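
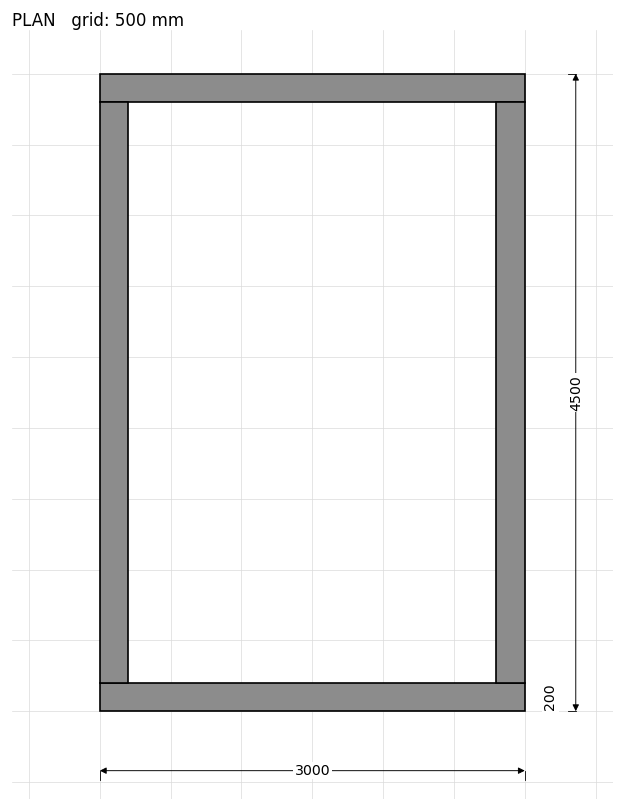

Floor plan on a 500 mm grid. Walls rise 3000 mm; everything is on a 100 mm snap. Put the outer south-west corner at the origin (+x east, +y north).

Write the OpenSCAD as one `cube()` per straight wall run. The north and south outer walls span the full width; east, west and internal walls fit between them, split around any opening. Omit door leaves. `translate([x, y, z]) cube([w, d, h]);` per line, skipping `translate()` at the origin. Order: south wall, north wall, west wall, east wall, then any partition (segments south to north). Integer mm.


cube([3000, 200, 3000]);
translate([0, 4300, 0]) cube([3000, 200, 3000]);
translate([0, 200, 0]) cube([200, 4100, 3000]);
translate([2800, 200, 0]) cube([200, 4100, 3000]);


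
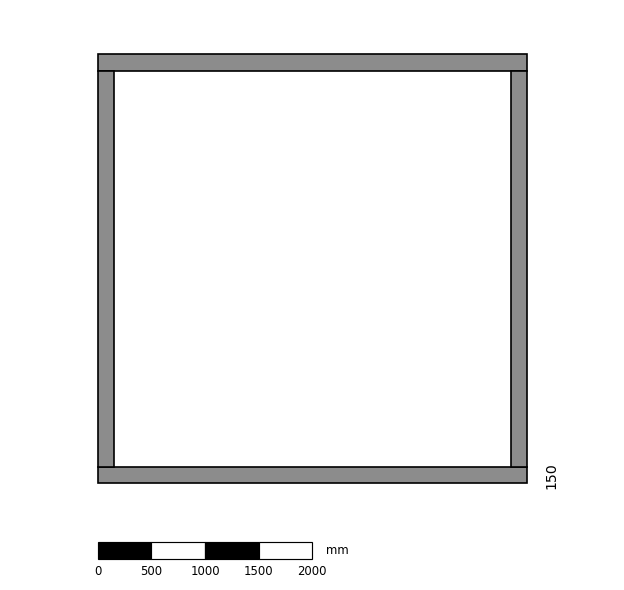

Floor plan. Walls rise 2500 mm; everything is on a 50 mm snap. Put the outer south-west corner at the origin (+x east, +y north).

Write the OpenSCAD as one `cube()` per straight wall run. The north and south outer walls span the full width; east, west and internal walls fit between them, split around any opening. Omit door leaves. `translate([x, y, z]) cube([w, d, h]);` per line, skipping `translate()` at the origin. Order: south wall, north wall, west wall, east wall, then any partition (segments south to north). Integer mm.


cube([4000, 150, 2500]);
translate([0, 3850, 0]) cube([4000, 150, 2500]);
translate([0, 150, 0]) cube([150, 3700, 2500]);
translate([3850, 150, 0]) cube([150, 3700, 2500]);


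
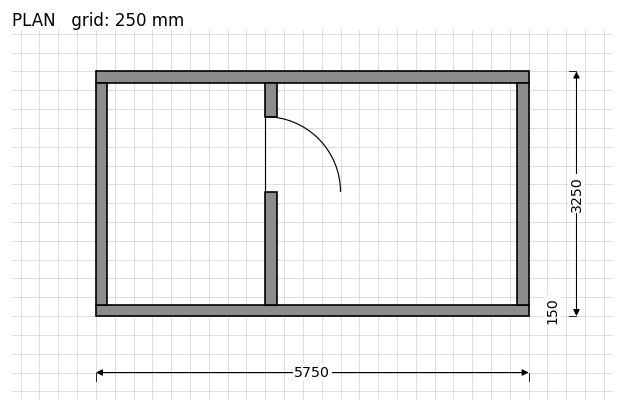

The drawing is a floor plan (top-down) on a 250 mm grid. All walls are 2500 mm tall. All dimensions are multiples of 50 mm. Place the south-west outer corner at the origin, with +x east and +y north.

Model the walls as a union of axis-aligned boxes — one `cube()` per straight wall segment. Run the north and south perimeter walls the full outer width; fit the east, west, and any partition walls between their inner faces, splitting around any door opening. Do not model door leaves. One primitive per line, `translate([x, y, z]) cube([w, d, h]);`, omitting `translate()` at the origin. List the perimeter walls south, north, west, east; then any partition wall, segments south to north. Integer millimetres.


cube([5750, 150, 2500]);
translate([0, 3100, 0]) cube([5750, 150, 2500]);
translate([0, 150, 0]) cube([150, 2950, 2500]);
translate([5600, 150, 0]) cube([150, 2950, 2500]);
translate([2250, 150, 0]) cube([150, 1500, 2500]);
translate([2250, 2650, 0]) cube([150, 450, 2500]);


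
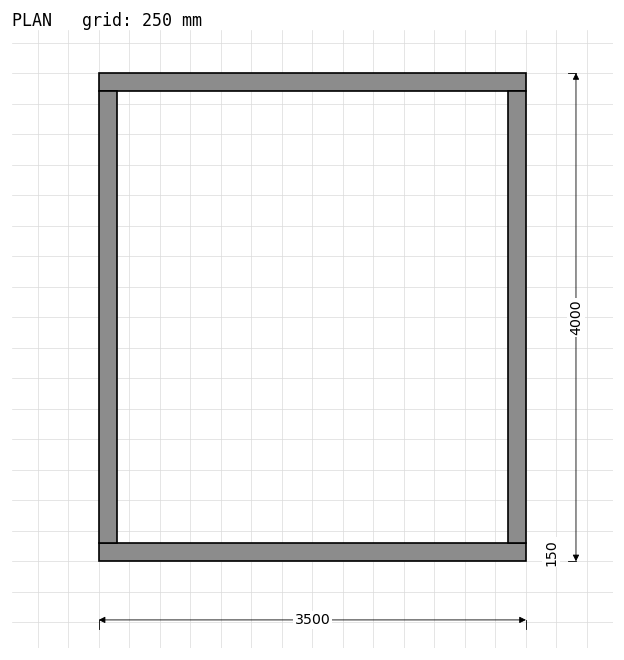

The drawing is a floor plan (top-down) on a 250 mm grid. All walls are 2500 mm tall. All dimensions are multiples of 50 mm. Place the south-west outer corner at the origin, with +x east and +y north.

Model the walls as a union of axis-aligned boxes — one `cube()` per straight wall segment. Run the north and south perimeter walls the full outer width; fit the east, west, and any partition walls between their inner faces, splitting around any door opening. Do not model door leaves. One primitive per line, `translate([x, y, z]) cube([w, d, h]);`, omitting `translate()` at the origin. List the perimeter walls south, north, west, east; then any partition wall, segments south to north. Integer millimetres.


cube([3500, 150, 2500]);
translate([0, 3850, 0]) cube([3500, 150, 2500]);
translate([0, 150, 0]) cube([150, 3700, 2500]);
translate([3350, 150, 0]) cube([150, 3700, 2500]);


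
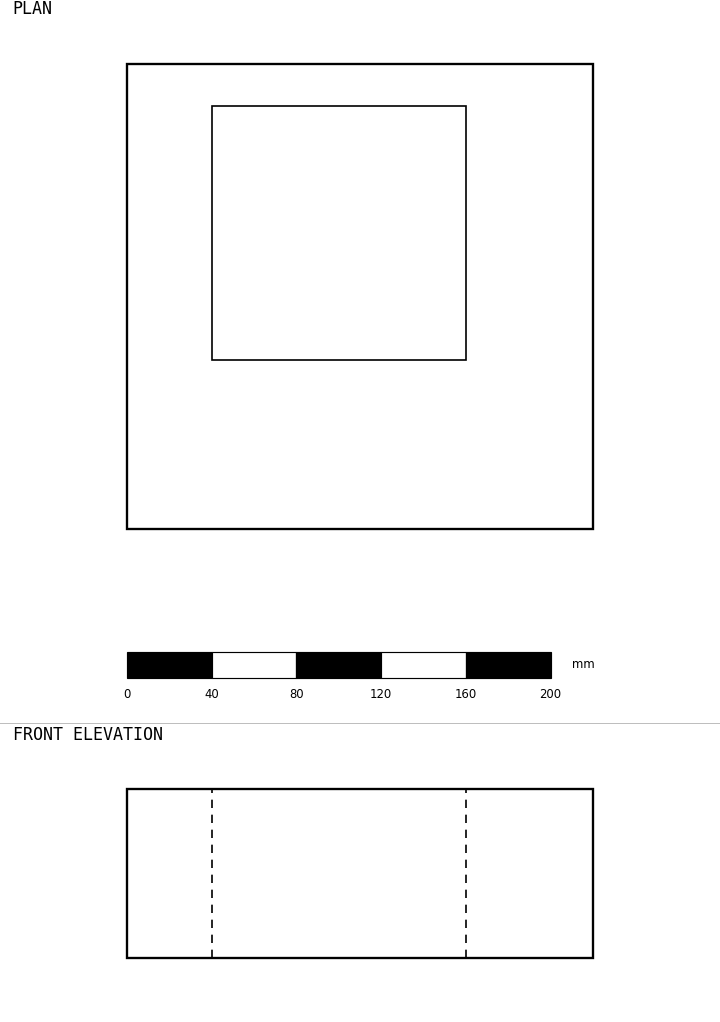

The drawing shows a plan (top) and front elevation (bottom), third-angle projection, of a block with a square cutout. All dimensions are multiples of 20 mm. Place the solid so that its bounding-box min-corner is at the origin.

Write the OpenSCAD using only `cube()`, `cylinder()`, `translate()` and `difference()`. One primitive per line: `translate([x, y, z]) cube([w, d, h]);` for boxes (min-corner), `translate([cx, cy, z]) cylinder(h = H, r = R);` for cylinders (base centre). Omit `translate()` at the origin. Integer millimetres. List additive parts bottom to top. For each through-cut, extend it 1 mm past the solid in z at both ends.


difference() {
  cube([220, 220, 80]);
  translate([40, 80, -1]) cube([120, 120, 82]);
}


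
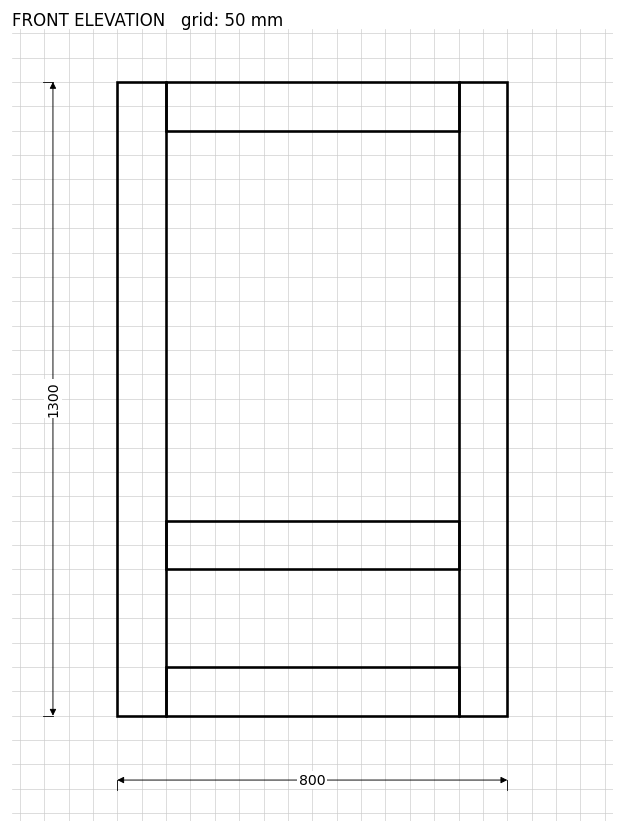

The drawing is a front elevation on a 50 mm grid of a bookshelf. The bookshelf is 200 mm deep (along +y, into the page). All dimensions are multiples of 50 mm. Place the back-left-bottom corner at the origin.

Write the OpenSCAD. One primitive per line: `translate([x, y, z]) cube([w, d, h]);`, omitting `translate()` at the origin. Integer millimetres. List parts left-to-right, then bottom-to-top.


cube([100, 200, 1300]);
translate([100, 0, 0]) cube([600, 200, 100]);
translate([100, 0, 300]) cube([600, 200, 100]);
translate([100, 0, 1200]) cube([600, 200, 100]);
translate([700, 0, 0]) cube([100, 200, 1300]);


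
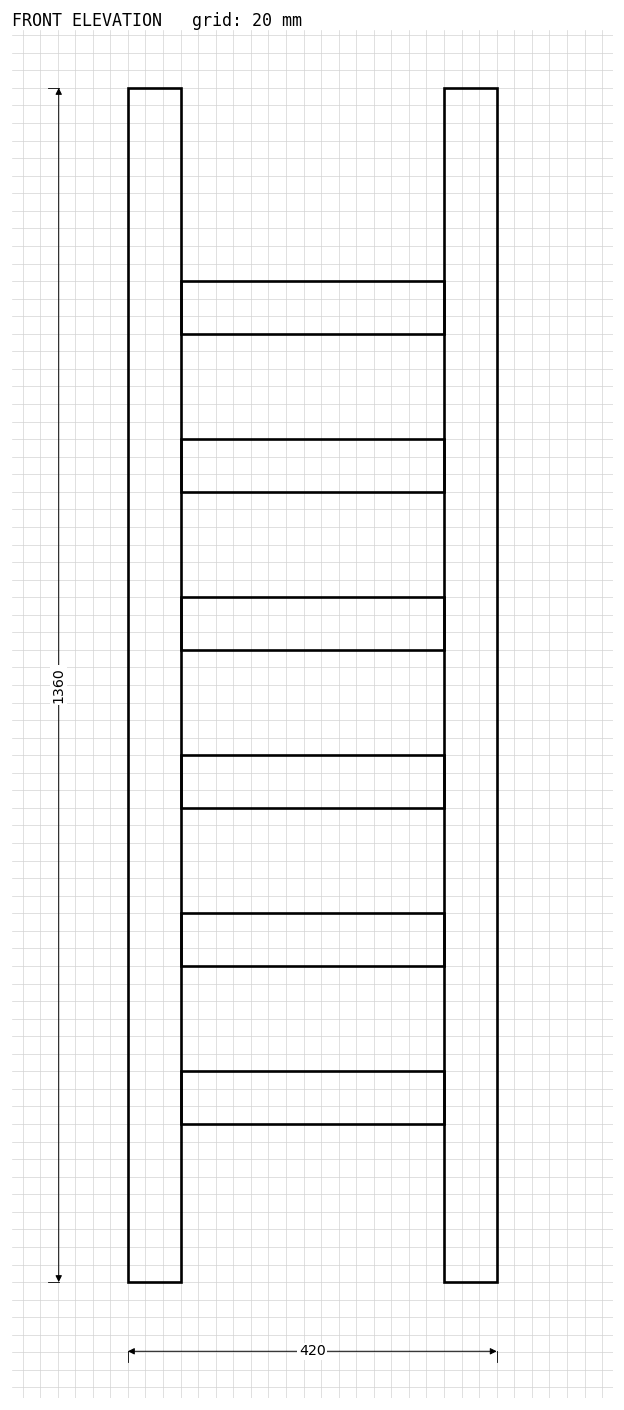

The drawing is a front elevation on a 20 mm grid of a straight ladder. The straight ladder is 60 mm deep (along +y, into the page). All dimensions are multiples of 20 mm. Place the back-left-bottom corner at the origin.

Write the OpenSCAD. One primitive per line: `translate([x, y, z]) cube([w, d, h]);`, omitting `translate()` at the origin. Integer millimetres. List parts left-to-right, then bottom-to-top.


cube([60, 60, 1360]);
translate([60, 0, 180]) cube([300, 60, 60]);
translate([60, 0, 360]) cube([300, 60, 60]);
translate([60, 0, 540]) cube([300, 60, 60]);
translate([60, 0, 720]) cube([300, 60, 60]);
translate([60, 0, 900]) cube([300, 60, 60]);
translate([60, 0, 1080]) cube([300, 60, 60]);
translate([360, 0, 0]) cube([60, 60, 1360]);


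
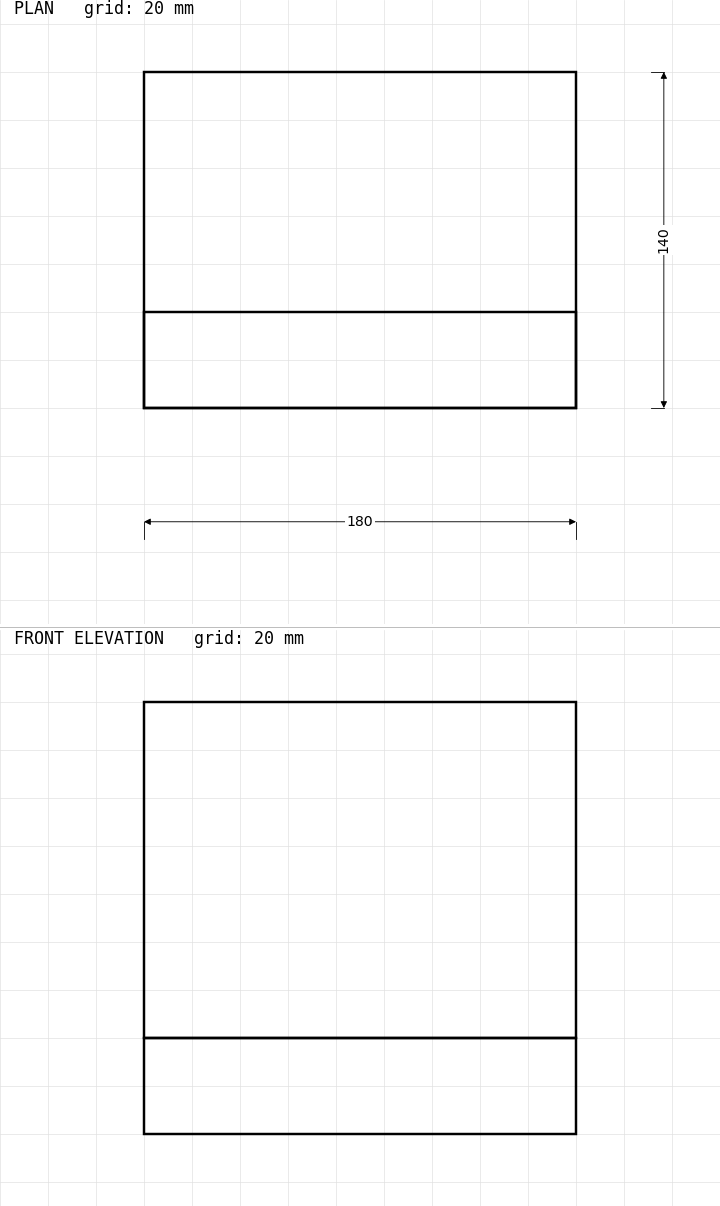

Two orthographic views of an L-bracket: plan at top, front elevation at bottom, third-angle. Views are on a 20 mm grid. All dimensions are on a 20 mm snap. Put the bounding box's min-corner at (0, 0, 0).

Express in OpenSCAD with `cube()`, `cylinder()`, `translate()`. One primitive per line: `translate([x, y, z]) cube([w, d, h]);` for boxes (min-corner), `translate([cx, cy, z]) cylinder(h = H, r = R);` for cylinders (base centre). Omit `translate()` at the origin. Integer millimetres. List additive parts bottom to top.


cube([180, 140, 40]);
translate([0, 0, 40]) cube([180, 40, 140]);


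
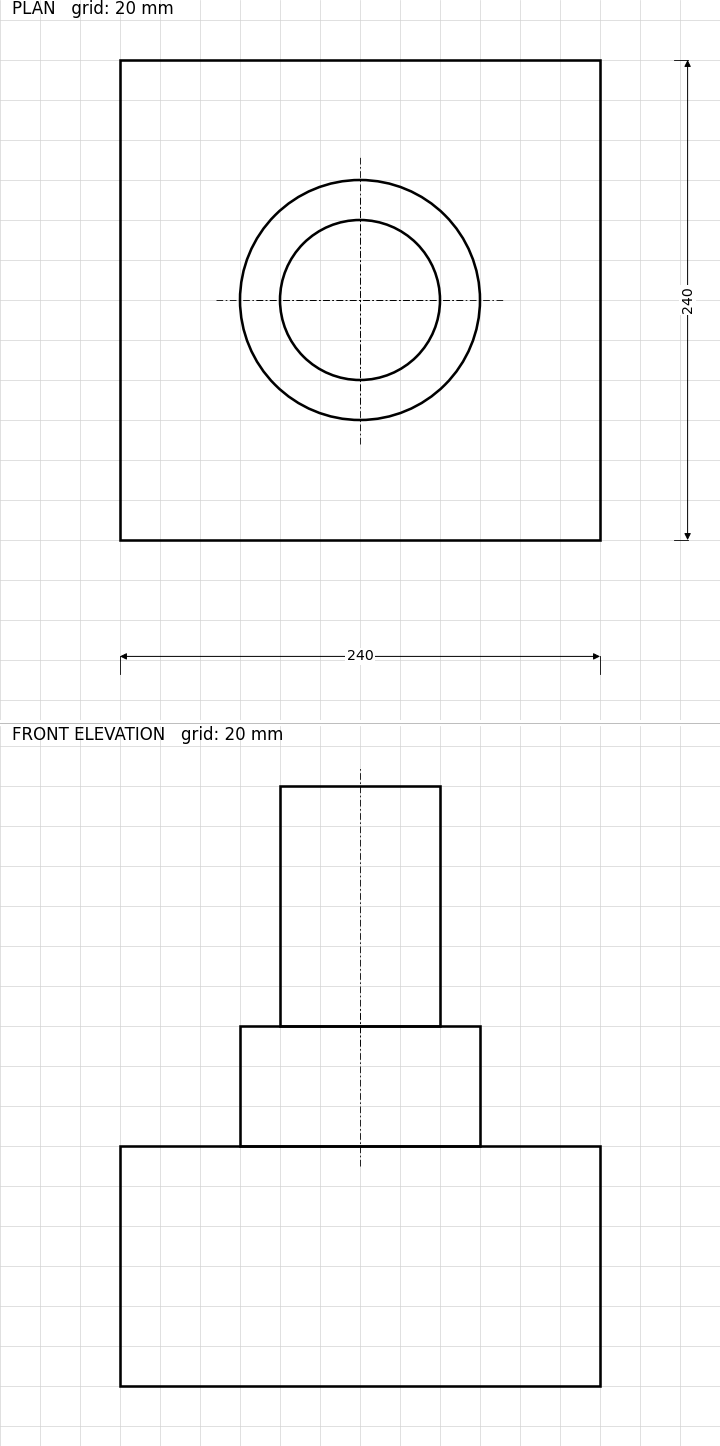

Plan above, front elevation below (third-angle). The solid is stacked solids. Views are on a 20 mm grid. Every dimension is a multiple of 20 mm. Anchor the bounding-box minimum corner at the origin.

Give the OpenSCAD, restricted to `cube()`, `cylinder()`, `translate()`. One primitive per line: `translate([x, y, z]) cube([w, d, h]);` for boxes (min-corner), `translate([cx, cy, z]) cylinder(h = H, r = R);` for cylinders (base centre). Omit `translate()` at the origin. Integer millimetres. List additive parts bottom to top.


cube([240, 240, 120]);
translate([120, 120, 120]) cylinder(h = 60, r = 60);
translate([120, 120, 180]) cylinder(h = 120, r = 40);


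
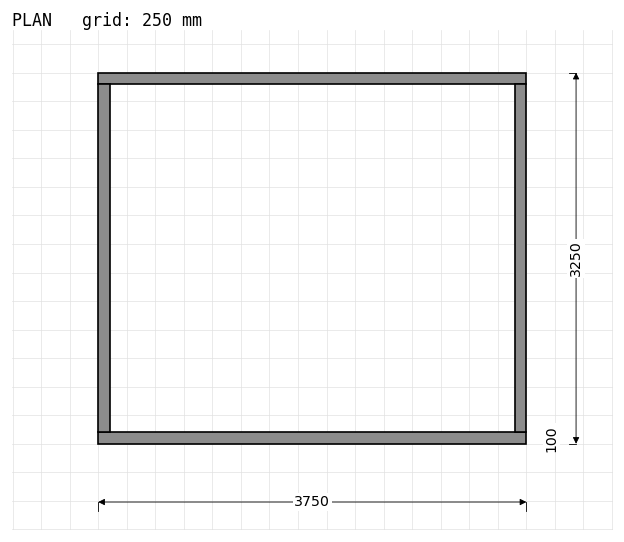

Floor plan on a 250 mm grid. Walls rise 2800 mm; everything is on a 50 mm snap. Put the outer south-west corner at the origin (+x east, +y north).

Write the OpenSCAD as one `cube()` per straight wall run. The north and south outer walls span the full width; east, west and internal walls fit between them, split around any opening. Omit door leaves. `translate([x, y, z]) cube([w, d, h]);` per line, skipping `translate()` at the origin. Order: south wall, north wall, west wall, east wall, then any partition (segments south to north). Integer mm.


cube([3750, 100, 2800]);
translate([0, 3150, 0]) cube([3750, 100, 2800]);
translate([0, 100, 0]) cube([100, 3050, 2800]);
translate([3650, 100, 0]) cube([100, 3050, 2800]);


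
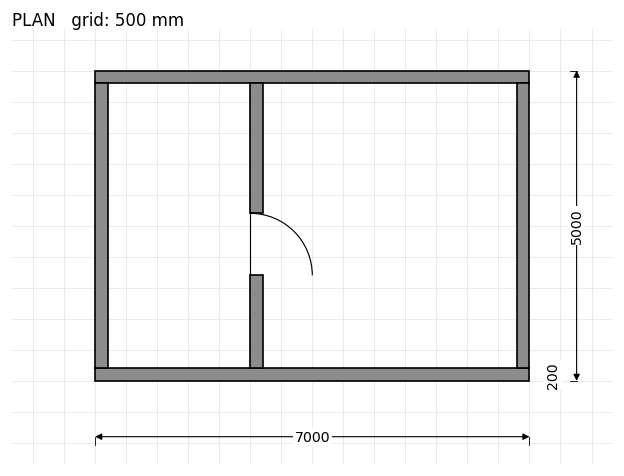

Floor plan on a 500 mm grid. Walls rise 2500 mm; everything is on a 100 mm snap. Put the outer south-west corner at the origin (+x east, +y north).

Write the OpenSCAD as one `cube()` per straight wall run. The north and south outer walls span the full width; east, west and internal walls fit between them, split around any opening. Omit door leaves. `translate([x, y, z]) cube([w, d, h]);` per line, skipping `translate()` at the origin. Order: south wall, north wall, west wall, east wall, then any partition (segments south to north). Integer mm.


cube([7000, 200, 2500]);
translate([0, 4800, 0]) cube([7000, 200, 2500]);
translate([0, 200, 0]) cube([200, 4600, 2500]);
translate([6800, 200, 0]) cube([200, 4600, 2500]);
translate([2500, 200, 0]) cube([200, 1500, 2500]);
translate([2500, 2700, 0]) cube([200, 2100, 2500]);


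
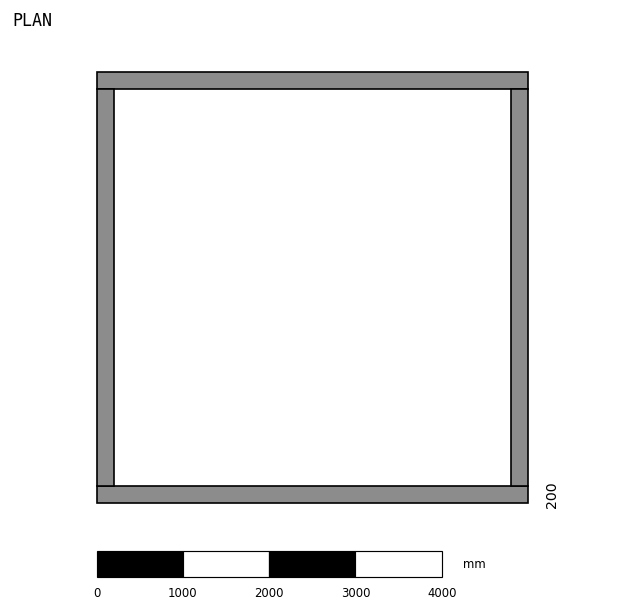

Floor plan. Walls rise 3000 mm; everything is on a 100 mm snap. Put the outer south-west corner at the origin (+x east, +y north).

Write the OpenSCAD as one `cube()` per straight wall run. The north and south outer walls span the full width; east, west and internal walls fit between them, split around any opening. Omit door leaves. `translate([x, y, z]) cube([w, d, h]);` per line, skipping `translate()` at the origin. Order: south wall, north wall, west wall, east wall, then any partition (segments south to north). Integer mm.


cube([5000, 200, 3000]);
translate([0, 4800, 0]) cube([5000, 200, 3000]);
translate([0, 200, 0]) cube([200, 4600, 3000]);
translate([4800, 200, 0]) cube([200, 4600, 3000]);


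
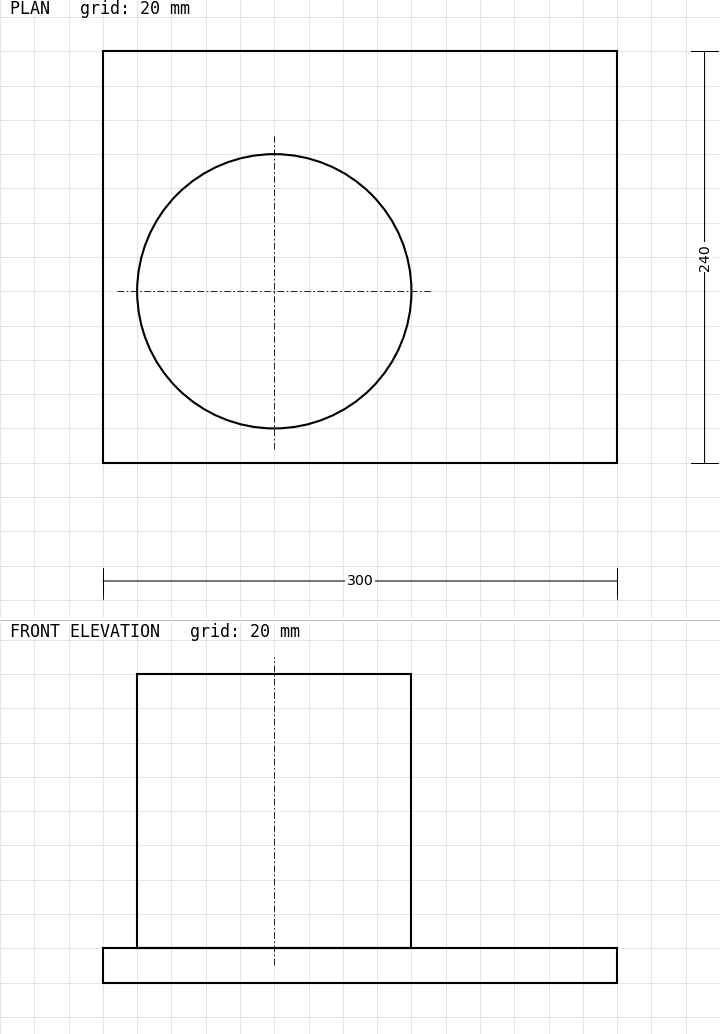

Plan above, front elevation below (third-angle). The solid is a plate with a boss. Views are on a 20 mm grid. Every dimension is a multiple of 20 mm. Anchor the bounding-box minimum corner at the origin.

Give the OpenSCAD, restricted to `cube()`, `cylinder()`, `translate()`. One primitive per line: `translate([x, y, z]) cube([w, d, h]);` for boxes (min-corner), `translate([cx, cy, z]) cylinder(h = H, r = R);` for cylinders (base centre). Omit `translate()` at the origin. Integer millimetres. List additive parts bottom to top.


cube([300, 240, 20]);
translate([100, 100, 20]) cylinder(h = 160, r = 80);


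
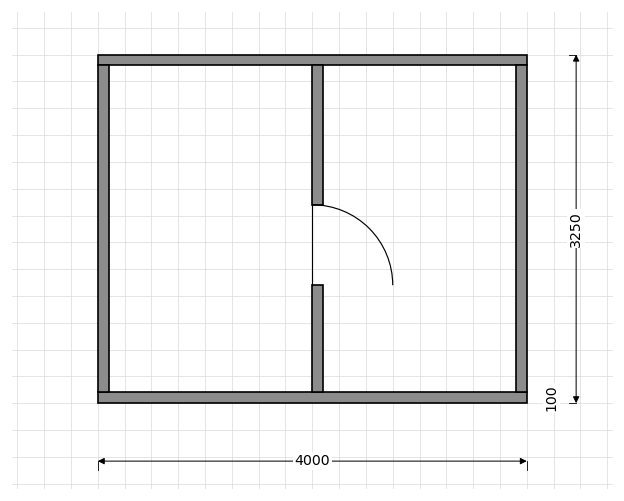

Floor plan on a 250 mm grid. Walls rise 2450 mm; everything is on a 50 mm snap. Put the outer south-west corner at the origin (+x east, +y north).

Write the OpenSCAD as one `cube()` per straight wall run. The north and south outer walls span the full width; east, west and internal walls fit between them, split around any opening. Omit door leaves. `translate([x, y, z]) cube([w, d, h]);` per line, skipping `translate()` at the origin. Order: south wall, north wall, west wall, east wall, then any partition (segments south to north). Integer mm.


cube([4000, 100, 2450]);
translate([0, 3150, 0]) cube([4000, 100, 2450]);
translate([0, 100, 0]) cube([100, 3050, 2450]);
translate([3900, 100, 0]) cube([100, 3050, 2450]);
translate([2000, 100, 0]) cube([100, 1000, 2450]);
translate([2000, 1850, 0]) cube([100, 1300, 2450]);


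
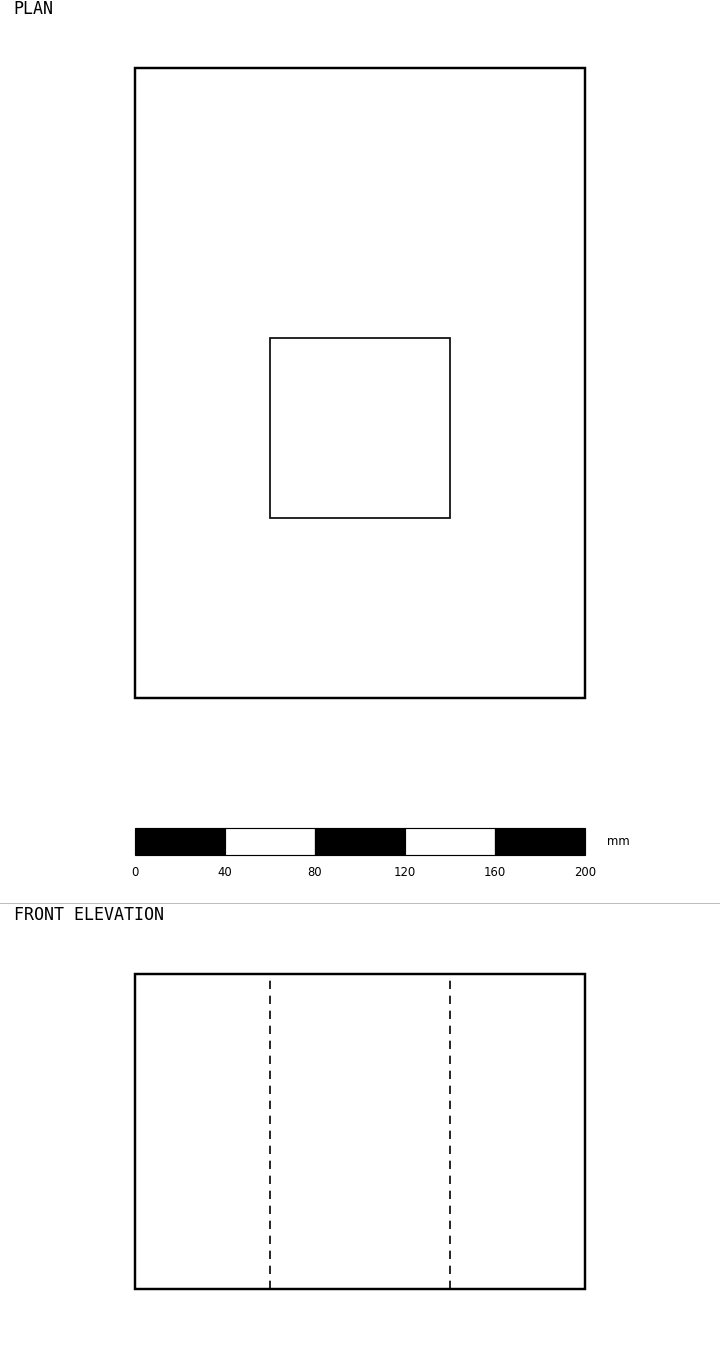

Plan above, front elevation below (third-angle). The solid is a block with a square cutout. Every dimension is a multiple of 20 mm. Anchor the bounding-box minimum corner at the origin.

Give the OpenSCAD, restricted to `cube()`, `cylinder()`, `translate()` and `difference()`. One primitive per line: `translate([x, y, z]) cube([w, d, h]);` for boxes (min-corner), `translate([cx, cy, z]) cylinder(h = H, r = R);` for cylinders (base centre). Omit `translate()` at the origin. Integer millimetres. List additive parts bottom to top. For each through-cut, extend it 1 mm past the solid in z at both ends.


difference() {
  cube([200, 280, 140]);
  translate([60, 80, -1]) cube([80, 80, 142]);
}


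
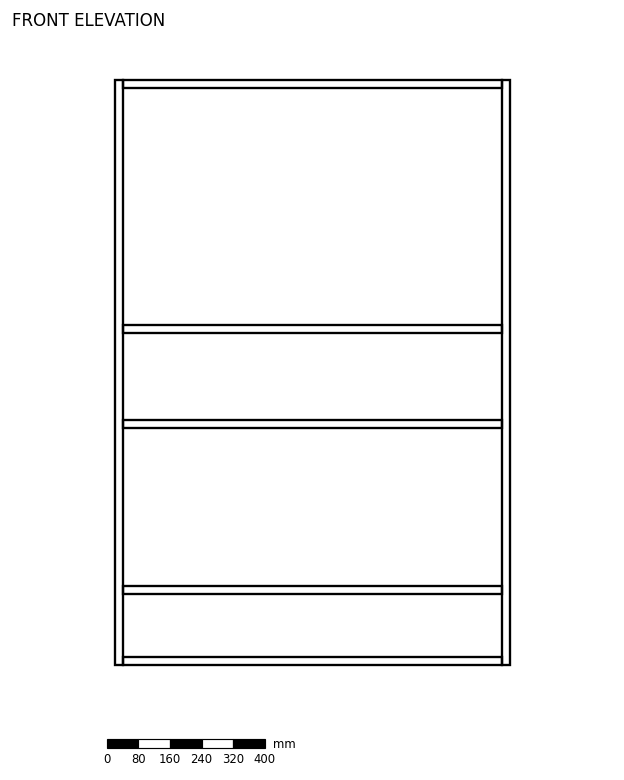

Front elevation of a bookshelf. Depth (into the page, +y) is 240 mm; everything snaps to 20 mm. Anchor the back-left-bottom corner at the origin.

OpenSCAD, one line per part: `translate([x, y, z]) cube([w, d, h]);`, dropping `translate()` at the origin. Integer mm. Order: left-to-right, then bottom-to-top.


cube([20, 240, 1480]);
translate([20, 0, 0]) cube([960, 240, 20]);
translate([20, 0, 180]) cube([960, 240, 20]);
translate([20, 0, 600]) cube([960, 240, 20]);
translate([20, 0, 840]) cube([960, 240, 20]);
translate([20, 0, 1460]) cube([960, 240, 20]);
translate([980, 0, 0]) cube([20, 240, 1480]);


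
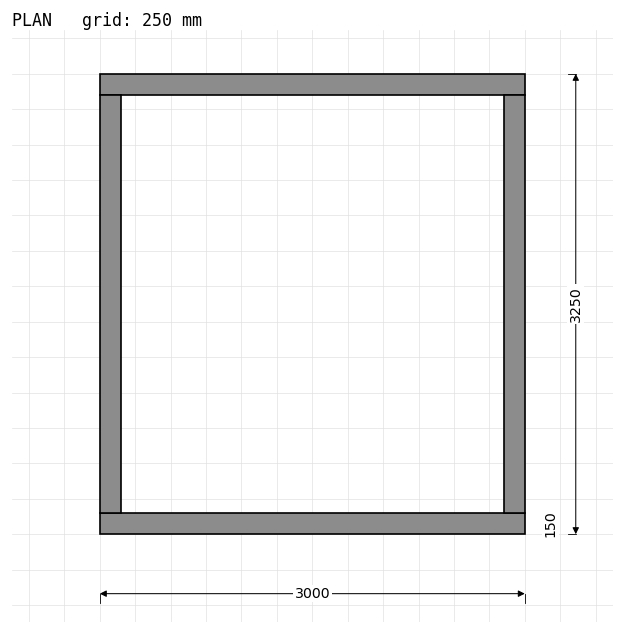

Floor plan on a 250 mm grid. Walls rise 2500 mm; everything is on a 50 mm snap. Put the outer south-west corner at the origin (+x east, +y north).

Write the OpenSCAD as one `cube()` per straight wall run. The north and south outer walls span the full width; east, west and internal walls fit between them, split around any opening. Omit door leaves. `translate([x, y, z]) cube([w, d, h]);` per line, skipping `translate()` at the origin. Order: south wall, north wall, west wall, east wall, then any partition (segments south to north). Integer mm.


cube([3000, 150, 2500]);
translate([0, 3100, 0]) cube([3000, 150, 2500]);
translate([0, 150, 0]) cube([150, 2950, 2500]);
translate([2850, 150, 0]) cube([150, 2950, 2500]);


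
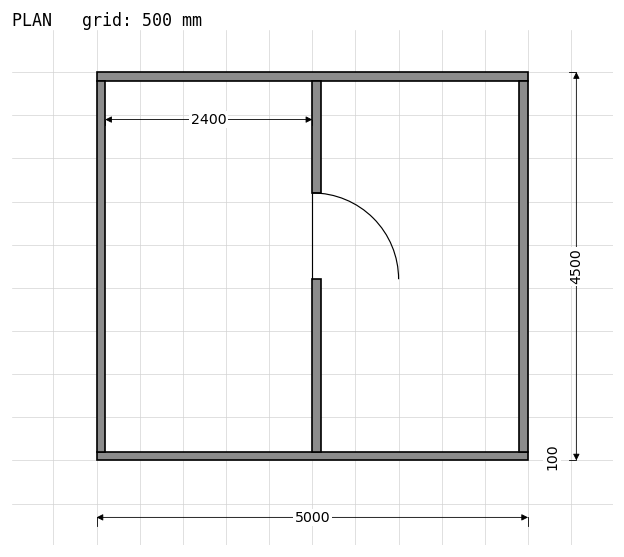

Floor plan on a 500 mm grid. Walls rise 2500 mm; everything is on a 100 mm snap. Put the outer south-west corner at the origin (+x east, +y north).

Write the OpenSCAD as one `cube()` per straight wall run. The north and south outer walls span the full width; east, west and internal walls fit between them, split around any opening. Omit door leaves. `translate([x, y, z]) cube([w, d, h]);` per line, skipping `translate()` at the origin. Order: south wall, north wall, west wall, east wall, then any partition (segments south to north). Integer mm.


cube([5000, 100, 2500]);
translate([0, 4400, 0]) cube([5000, 100, 2500]);
translate([0, 100, 0]) cube([100, 4300, 2500]);
translate([4900, 100, 0]) cube([100, 4300, 2500]);
translate([2500, 100, 0]) cube([100, 2000, 2500]);
translate([2500, 3100, 0]) cube([100, 1300, 2500]);


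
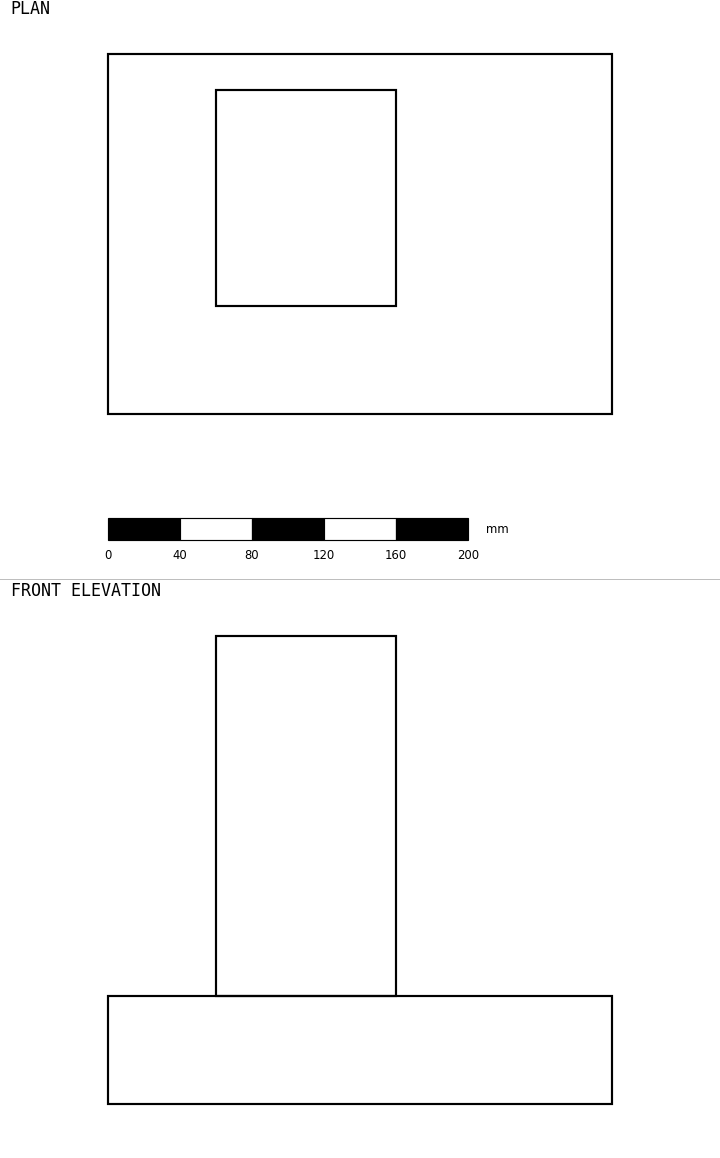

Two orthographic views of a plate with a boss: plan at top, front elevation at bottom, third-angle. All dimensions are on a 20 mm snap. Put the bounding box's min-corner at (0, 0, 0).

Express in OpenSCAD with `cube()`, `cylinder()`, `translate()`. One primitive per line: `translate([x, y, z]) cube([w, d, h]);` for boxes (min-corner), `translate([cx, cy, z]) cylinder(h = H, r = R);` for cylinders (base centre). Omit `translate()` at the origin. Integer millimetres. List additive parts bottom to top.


cube([280, 200, 60]);
translate([60, 60, 60]) cube([100, 120, 200]);


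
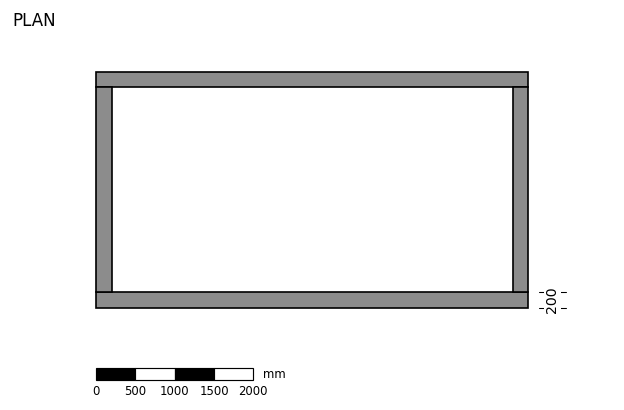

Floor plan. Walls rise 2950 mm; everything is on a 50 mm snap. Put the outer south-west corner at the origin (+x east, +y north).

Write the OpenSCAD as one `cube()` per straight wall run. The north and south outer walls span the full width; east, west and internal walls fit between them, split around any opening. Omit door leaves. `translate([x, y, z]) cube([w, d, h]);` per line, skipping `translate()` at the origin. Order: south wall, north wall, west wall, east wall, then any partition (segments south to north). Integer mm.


cube([5500, 200, 2950]);
translate([0, 2800, 0]) cube([5500, 200, 2950]);
translate([0, 200, 0]) cube([200, 2600, 2950]);
translate([5300, 200, 0]) cube([200, 2600, 2950]);


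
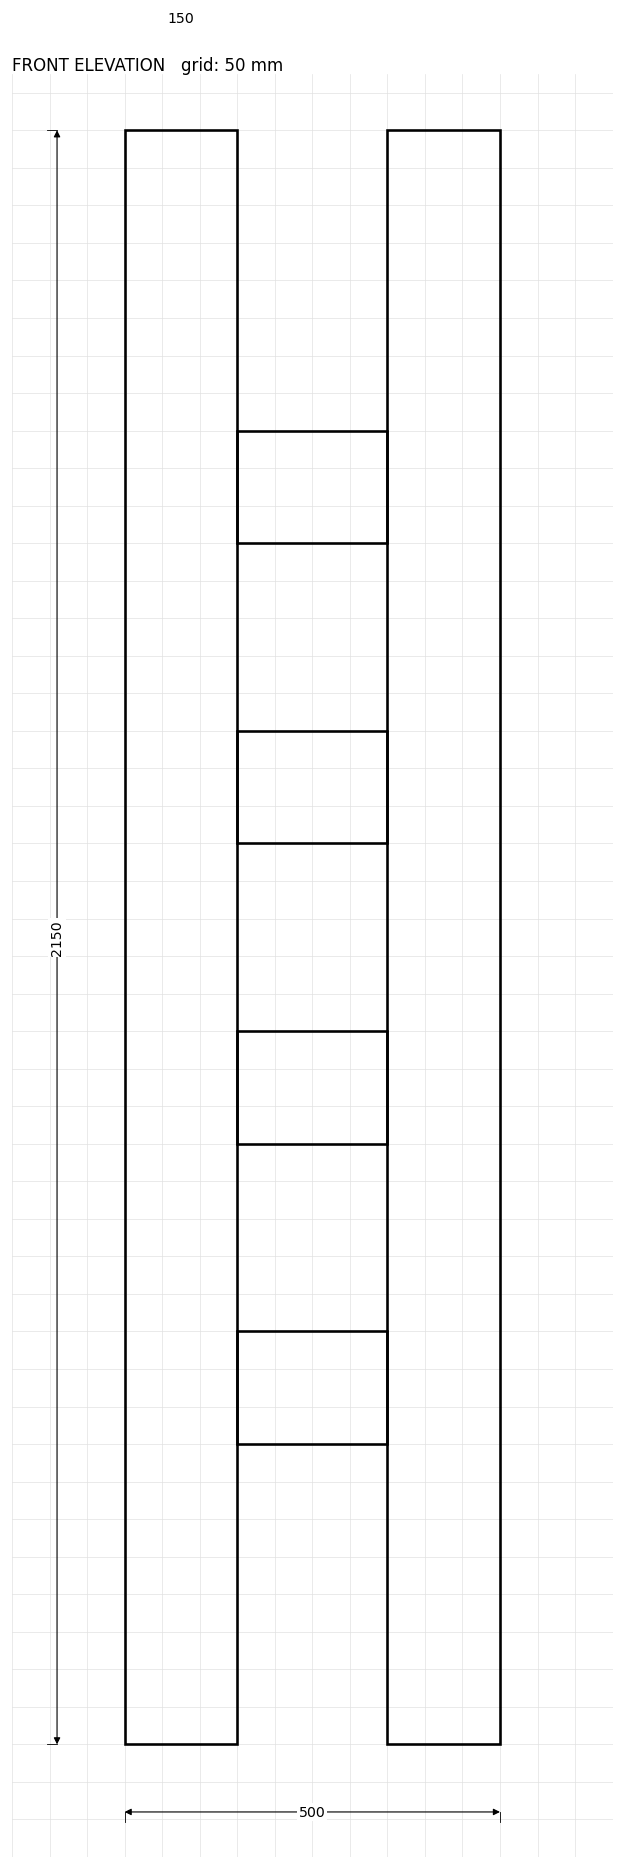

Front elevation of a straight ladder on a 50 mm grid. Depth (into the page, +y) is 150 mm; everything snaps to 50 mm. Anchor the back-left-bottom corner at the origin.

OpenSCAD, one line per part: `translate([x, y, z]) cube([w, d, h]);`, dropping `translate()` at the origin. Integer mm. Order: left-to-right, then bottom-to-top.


cube([150, 150, 2150]);
translate([150, 0, 400]) cube([200, 150, 150]);
translate([150, 0, 800]) cube([200, 150, 150]);
translate([150, 0, 1200]) cube([200, 150, 150]);
translate([150, 0, 1600]) cube([200, 150, 150]);
translate([350, 0, 0]) cube([150, 150, 2150]);


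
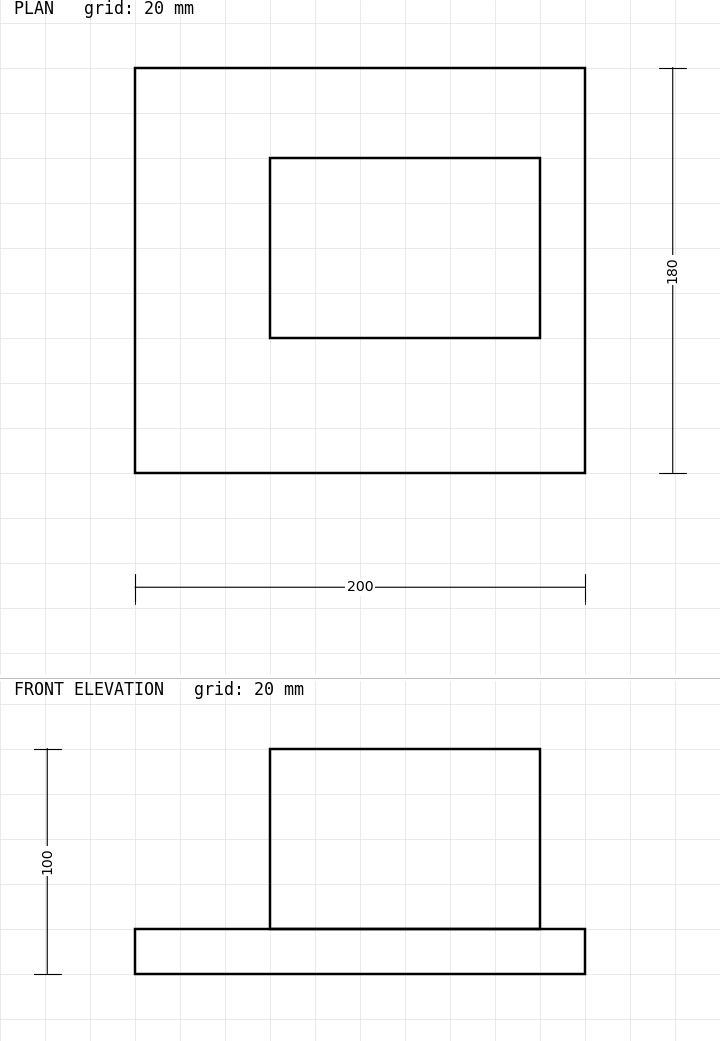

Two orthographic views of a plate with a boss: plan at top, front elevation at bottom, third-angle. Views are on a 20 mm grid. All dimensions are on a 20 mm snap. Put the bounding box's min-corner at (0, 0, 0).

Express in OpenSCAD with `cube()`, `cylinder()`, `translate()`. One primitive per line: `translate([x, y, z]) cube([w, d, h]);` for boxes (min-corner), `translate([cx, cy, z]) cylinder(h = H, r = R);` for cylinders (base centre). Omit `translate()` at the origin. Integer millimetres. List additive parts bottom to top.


cube([200, 180, 20]);
translate([60, 60, 20]) cube([120, 80, 80]);


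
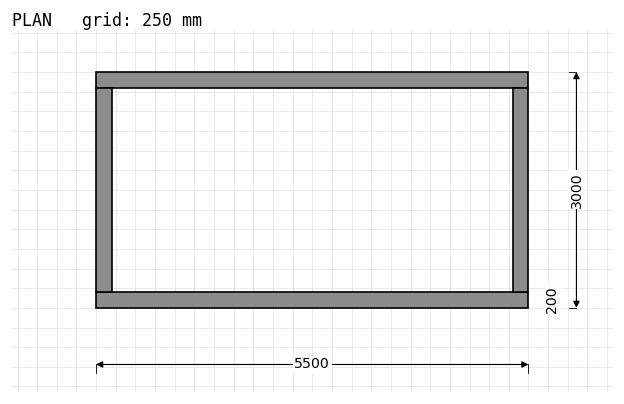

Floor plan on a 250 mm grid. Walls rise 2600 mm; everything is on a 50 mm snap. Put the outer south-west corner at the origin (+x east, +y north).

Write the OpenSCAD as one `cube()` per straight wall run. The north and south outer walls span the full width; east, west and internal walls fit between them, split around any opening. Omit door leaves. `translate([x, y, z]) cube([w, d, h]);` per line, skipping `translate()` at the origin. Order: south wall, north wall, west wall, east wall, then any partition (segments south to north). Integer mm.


cube([5500, 200, 2600]);
translate([0, 2800, 0]) cube([5500, 200, 2600]);
translate([0, 200, 0]) cube([200, 2600, 2600]);
translate([5300, 200, 0]) cube([200, 2600, 2600]);


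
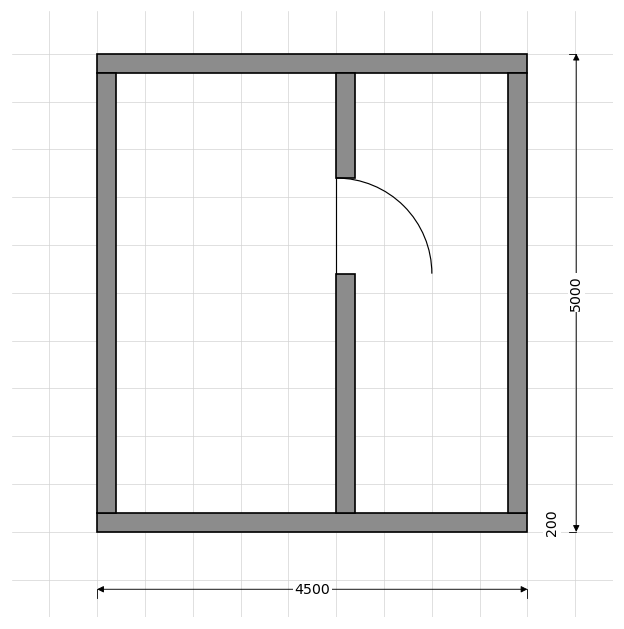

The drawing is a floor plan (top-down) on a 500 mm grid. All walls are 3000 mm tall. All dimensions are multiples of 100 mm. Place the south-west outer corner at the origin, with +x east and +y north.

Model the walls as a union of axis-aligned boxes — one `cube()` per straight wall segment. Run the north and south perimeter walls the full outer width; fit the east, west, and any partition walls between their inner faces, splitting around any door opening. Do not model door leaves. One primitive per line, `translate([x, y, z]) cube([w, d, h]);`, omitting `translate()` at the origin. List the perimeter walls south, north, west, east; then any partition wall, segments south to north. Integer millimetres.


cube([4500, 200, 3000]);
translate([0, 4800, 0]) cube([4500, 200, 3000]);
translate([0, 200, 0]) cube([200, 4600, 3000]);
translate([4300, 200, 0]) cube([200, 4600, 3000]);
translate([2500, 200, 0]) cube([200, 2500, 3000]);
translate([2500, 3700, 0]) cube([200, 1100, 3000]);


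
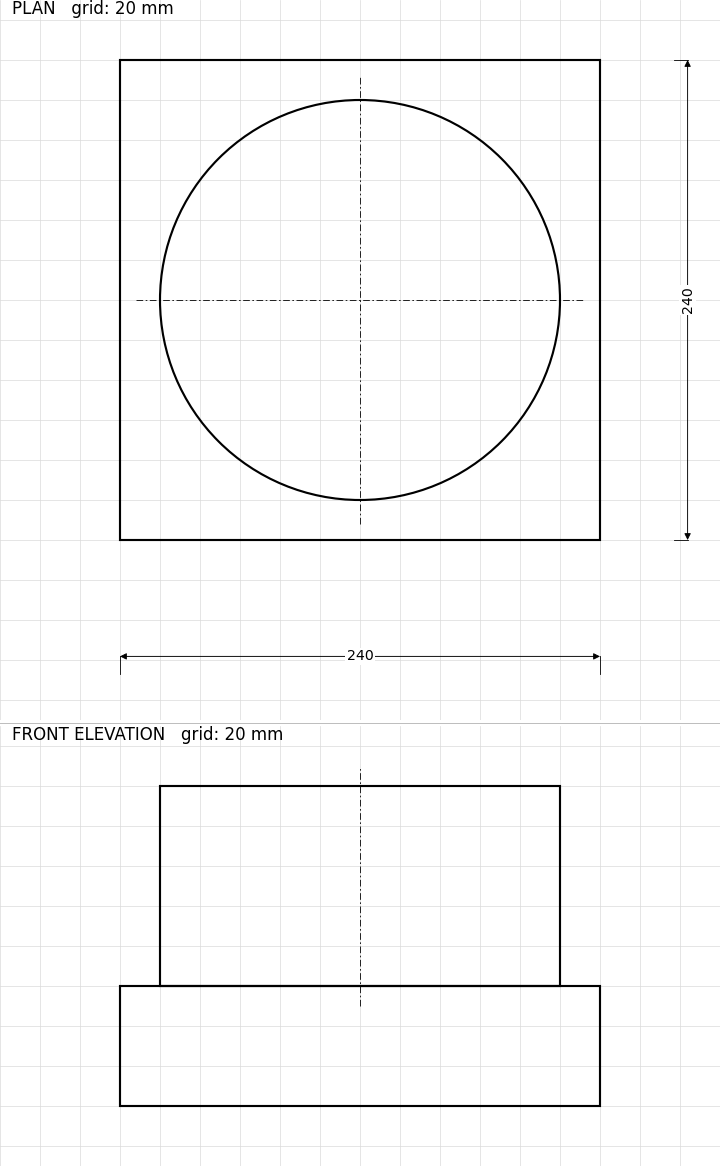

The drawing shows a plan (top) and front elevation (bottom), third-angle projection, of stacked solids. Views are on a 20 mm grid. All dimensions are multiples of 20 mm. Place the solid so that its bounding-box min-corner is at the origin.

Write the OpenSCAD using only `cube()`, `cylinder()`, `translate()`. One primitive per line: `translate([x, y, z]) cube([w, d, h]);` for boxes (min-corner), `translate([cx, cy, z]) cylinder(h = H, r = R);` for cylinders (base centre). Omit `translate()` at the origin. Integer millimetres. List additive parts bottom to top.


cube([240, 240, 60]);
translate([120, 120, 60]) cylinder(h = 100, r = 100);


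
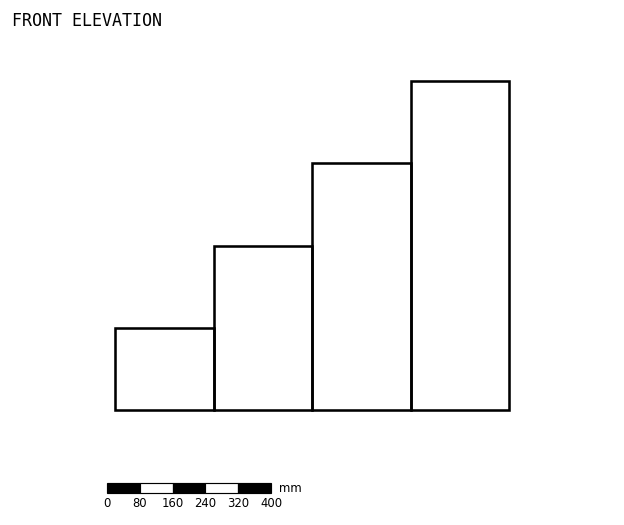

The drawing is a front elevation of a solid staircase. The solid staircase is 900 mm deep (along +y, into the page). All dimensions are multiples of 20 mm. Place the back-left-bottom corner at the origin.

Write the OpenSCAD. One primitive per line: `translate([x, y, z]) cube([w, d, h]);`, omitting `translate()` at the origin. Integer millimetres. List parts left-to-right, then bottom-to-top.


cube([240, 900, 200]);
translate([240, 0, 0]) cube([240, 900, 400]);
translate([480, 0, 0]) cube([240, 900, 600]);
translate([720, 0, 0]) cube([240, 900, 800]);


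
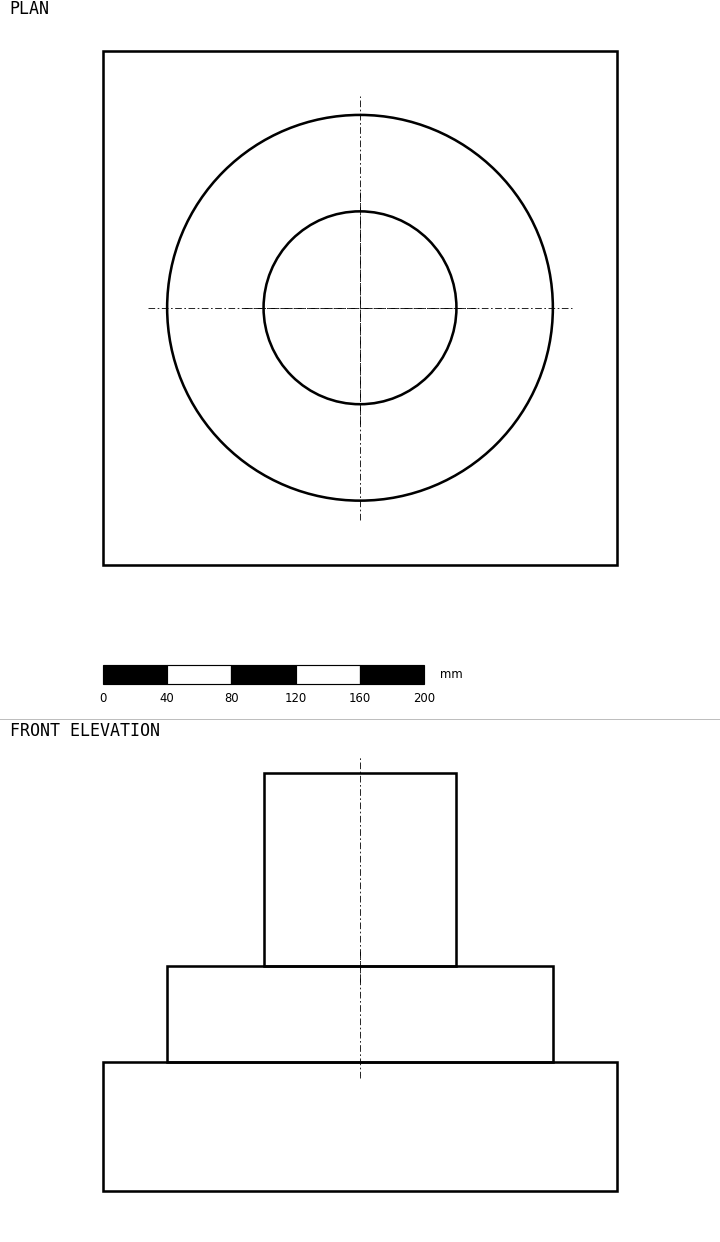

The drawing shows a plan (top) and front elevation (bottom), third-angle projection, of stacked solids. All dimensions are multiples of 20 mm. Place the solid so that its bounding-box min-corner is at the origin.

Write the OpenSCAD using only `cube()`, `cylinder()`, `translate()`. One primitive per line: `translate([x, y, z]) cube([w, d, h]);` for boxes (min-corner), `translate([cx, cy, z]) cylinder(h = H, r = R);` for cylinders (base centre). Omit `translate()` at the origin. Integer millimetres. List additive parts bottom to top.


cube([320, 320, 80]);
translate([160, 160, 80]) cylinder(h = 60, r = 120);
translate([160, 160, 140]) cylinder(h = 120, r = 60);


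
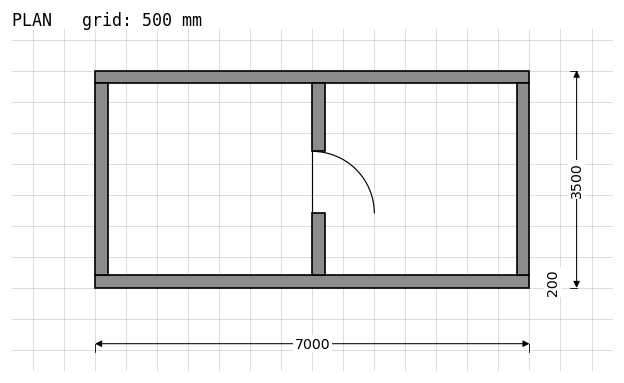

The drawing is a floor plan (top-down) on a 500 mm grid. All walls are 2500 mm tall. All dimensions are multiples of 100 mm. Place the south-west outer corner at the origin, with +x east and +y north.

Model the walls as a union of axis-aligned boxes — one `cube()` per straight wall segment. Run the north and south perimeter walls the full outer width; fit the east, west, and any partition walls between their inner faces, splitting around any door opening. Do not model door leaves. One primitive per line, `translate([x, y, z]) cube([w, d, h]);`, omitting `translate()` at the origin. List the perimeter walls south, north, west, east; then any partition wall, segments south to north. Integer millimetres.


cube([7000, 200, 2500]);
translate([0, 3300, 0]) cube([7000, 200, 2500]);
translate([0, 200, 0]) cube([200, 3100, 2500]);
translate([6800, 200, 0]) cube([200, 3100, 2500]);
translate([3500, 200, 0]) cube([200, 1000, 2500]);
translate([3500, 2200, 0]) cube([200, 1100, 2500]);


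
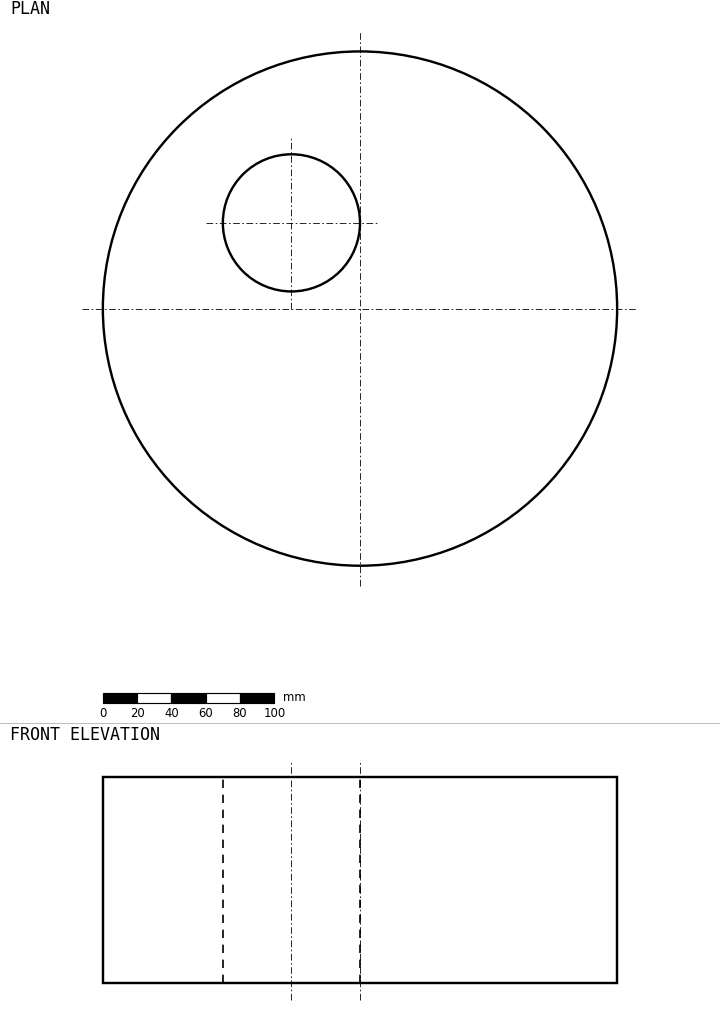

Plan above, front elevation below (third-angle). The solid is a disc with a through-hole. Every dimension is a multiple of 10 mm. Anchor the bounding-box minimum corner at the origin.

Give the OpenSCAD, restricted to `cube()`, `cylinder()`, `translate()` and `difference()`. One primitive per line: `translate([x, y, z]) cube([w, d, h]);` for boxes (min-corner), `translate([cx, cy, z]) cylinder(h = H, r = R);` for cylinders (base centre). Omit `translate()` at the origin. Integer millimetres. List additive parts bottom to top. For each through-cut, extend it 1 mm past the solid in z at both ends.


difference() {
  translate([150, 150, 0]) cylinder(h = 120, r = 150);
  translate([110, 200, -1]) cylinder(h = 122, r = 40);
}


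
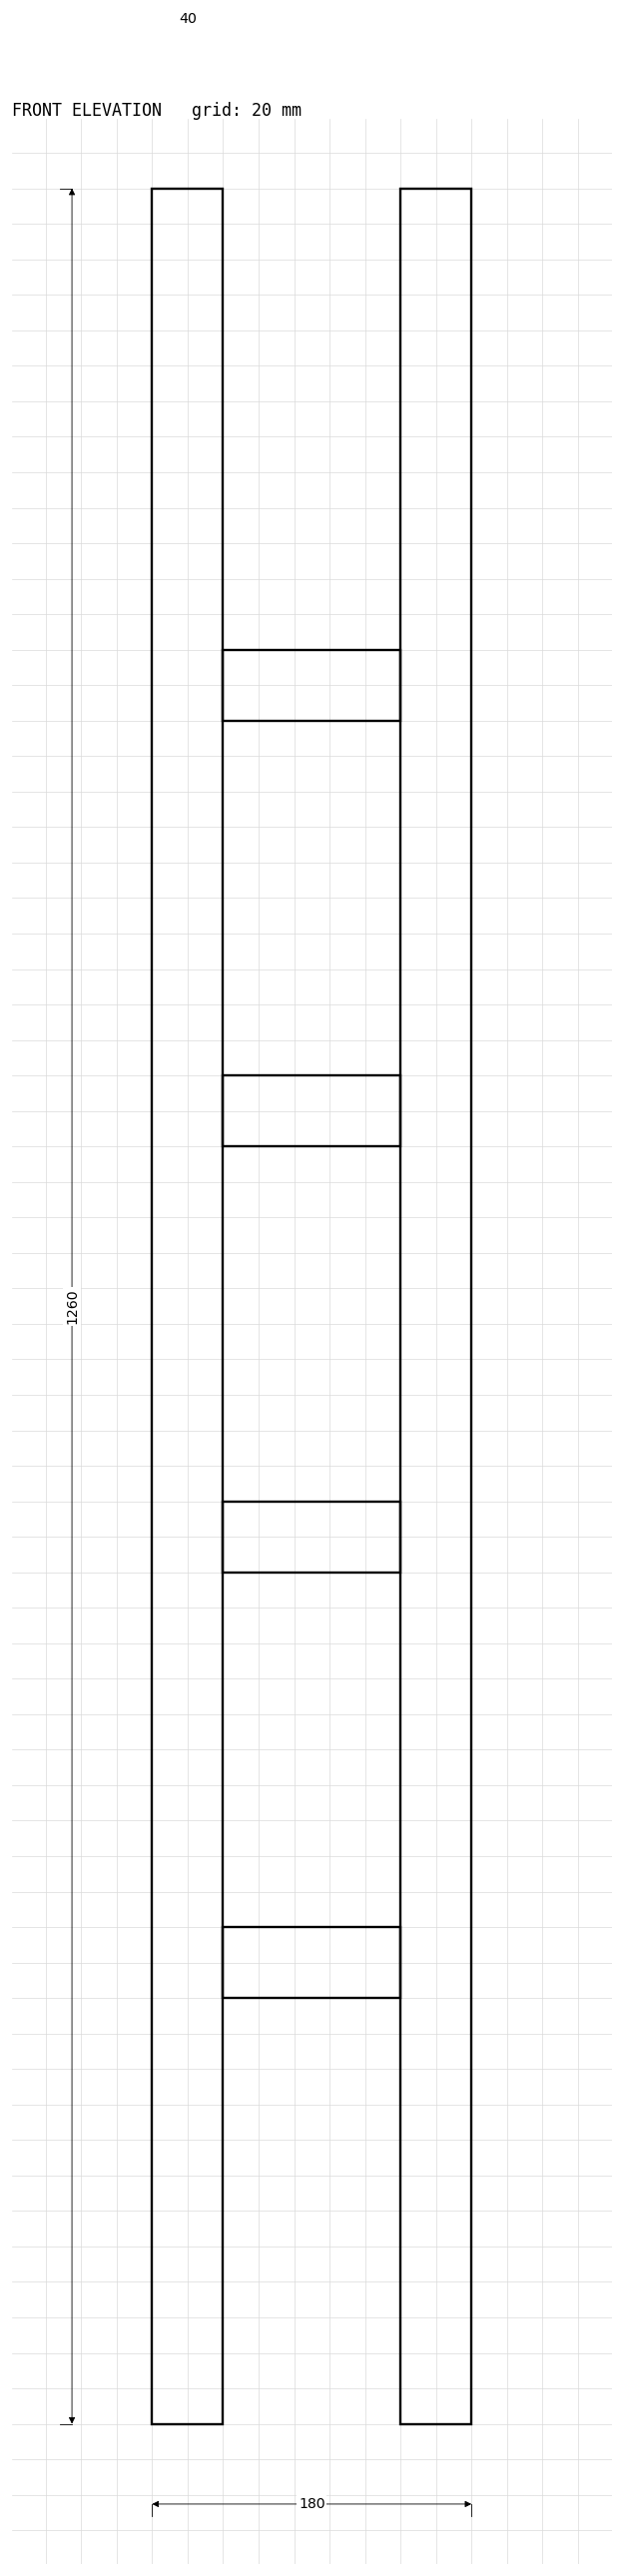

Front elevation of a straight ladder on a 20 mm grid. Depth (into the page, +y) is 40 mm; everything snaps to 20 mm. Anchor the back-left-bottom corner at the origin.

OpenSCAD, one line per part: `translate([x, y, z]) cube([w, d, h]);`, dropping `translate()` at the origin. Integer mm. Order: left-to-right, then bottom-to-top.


cube([40, 40, 1260]);
translate([40, 0, 240]) cube([100, 40, 40]);
translate([40, 0, 480]) cube([100, 40, 40]);
translate([40, 0, 720]) cube([100, 40, 40]);
translate([40, 0, 960]) cube([100, 40, 40]);
translate([140, 0, 0]) cube([40, 40, 1260]);


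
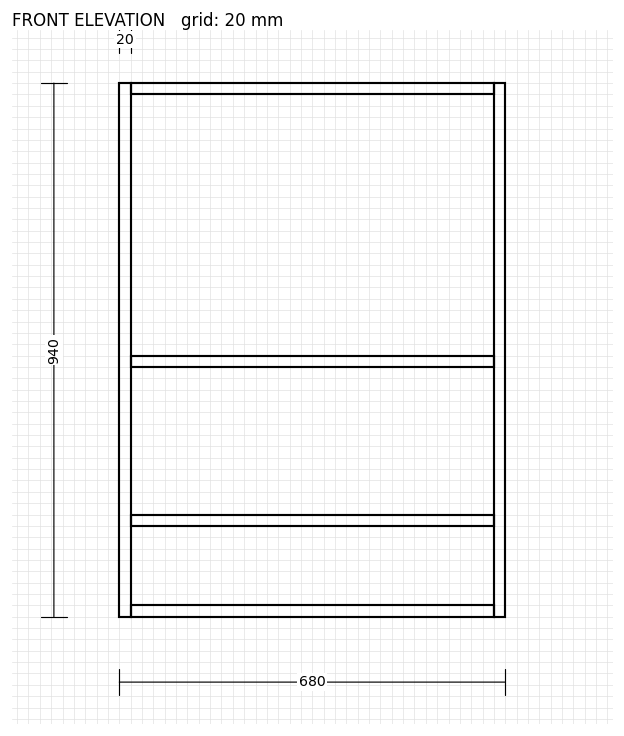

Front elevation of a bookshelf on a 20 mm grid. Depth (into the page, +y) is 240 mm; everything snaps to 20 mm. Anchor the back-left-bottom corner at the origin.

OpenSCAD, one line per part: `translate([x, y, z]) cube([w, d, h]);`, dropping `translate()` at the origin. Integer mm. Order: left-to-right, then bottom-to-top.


cube([20, 240, 940]);
translate([20, 0, 0]) cube([640, 240, 20]);
translate([20, 0, 160]) cube([640, 240, 20]);
translate([20, 0, 440]) cube([640, 240, 20]);
translate([20, 0, 920]) cube([640, 240, 20]);
translate([660, 0, 0]) cube([20, 240, 940]);


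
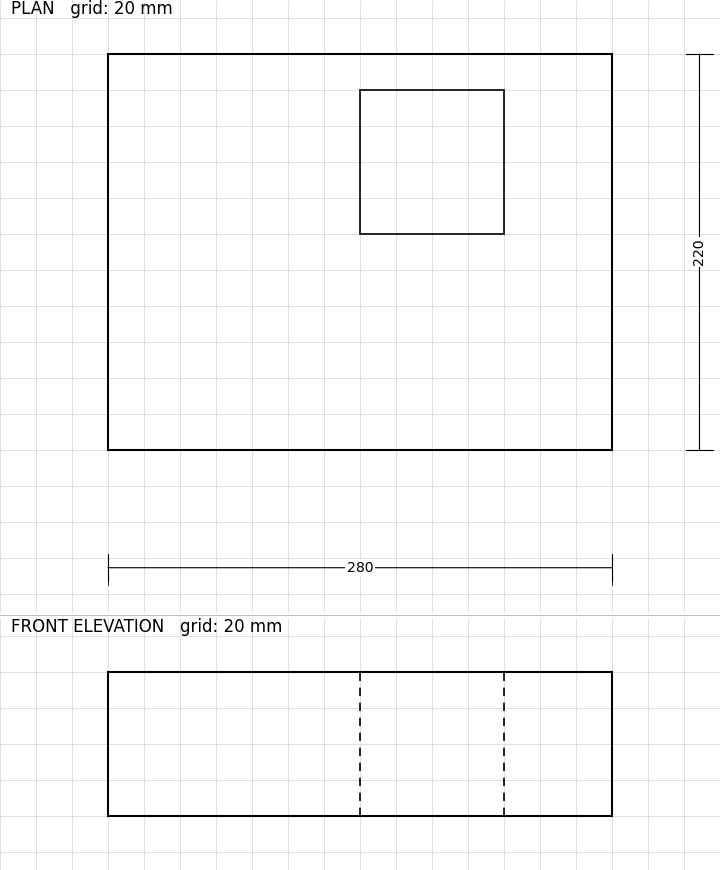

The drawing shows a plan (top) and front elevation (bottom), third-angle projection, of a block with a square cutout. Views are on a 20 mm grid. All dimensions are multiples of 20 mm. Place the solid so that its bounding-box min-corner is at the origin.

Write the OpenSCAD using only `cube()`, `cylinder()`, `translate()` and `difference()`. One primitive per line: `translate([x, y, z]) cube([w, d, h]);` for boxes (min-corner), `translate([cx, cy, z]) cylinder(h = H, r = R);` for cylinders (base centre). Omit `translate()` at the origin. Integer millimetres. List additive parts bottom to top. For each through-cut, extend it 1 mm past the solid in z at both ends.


difference() {
  cube([280, 220, 80]);
  translate([140, 120, -1]) cube([80, 80, 82]);
}


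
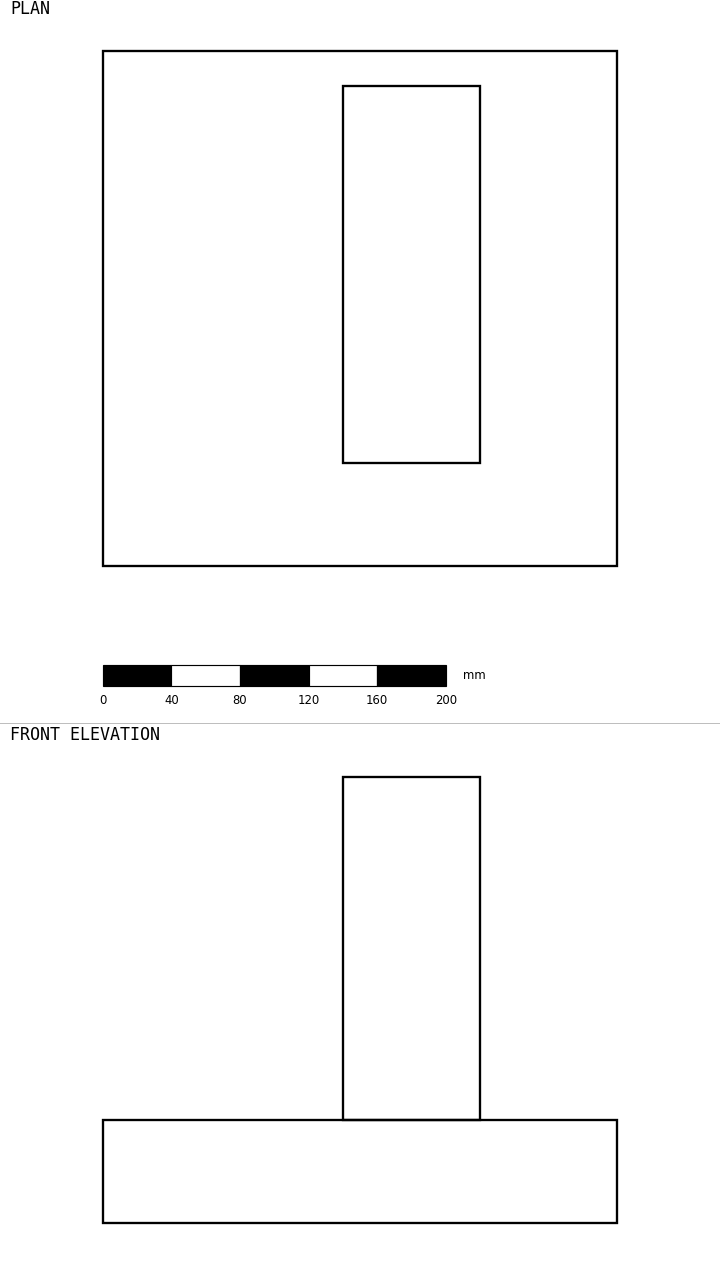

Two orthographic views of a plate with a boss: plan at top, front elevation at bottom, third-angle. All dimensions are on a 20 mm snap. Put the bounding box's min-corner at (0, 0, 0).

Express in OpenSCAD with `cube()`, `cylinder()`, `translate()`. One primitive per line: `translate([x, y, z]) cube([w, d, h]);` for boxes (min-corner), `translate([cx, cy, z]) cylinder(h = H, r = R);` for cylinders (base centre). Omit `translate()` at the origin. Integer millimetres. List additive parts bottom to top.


cube([300, 300, 60]);
translate([140, 60, 60]) cube([80, 220, 200]);


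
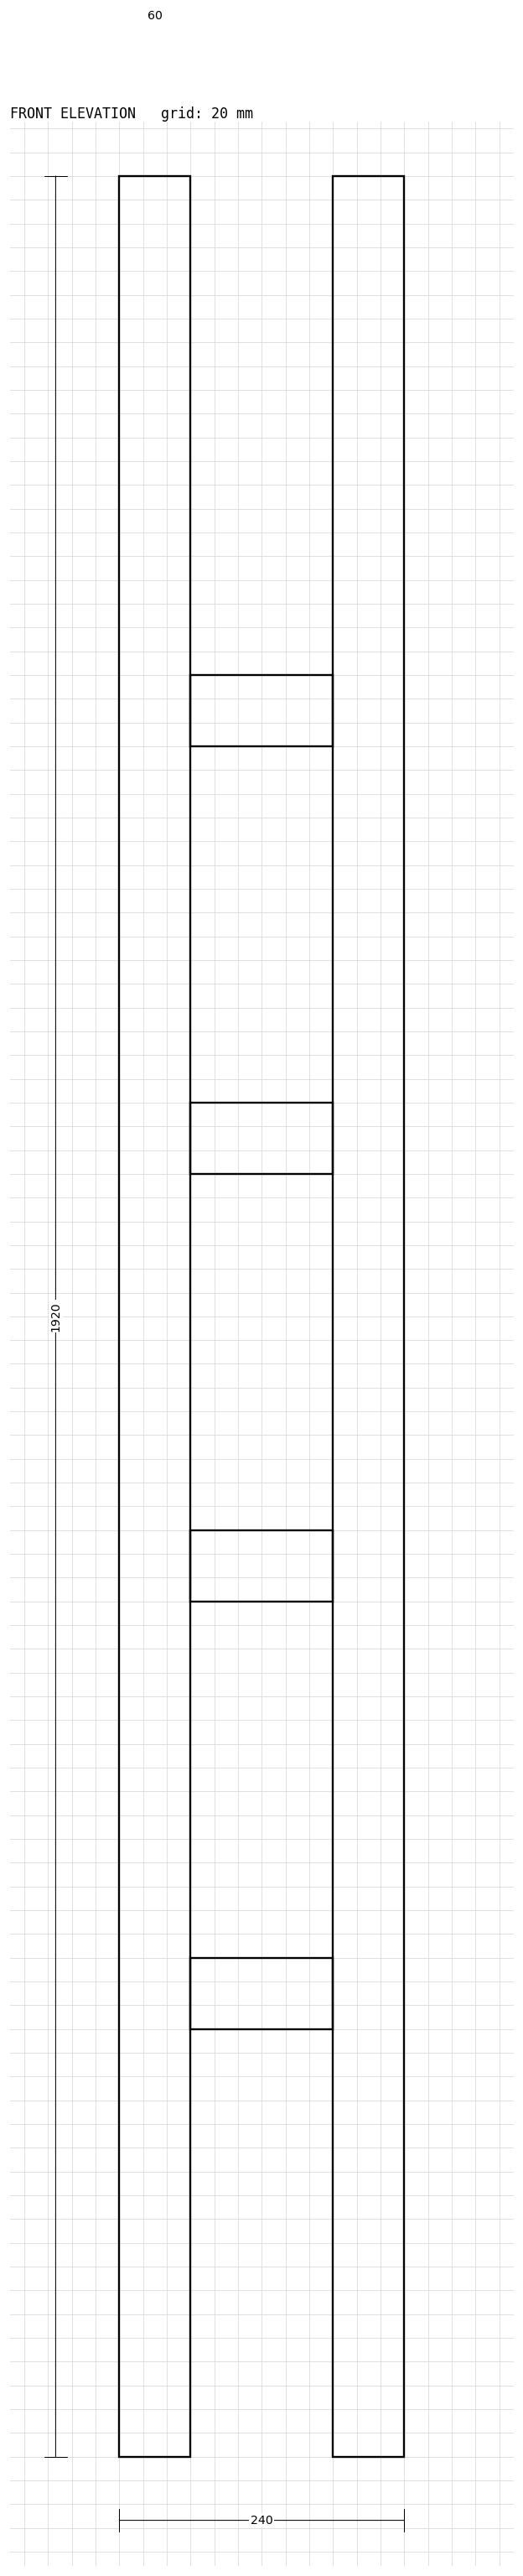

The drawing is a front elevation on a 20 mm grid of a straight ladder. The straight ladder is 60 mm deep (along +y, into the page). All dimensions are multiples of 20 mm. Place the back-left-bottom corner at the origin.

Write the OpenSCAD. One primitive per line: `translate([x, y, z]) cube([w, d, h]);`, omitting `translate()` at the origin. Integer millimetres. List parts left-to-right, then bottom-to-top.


cube([60, 60, 1920]);
translate([60, 0, 360]) cube([120, 60, 60]);
translate([60, 0, 720]) cube([120, 60, 60]);
translate([60, 0, 1080]) cube([120, 60, 60]);
translate([60, 0, 1440]) cube([120, 60, 60]);
translate([180, 0, 0]) cube([60, 60, 1920]);


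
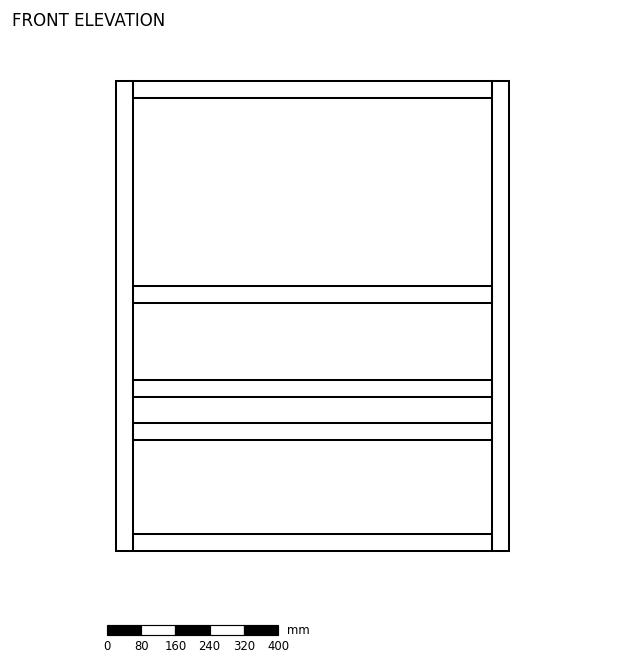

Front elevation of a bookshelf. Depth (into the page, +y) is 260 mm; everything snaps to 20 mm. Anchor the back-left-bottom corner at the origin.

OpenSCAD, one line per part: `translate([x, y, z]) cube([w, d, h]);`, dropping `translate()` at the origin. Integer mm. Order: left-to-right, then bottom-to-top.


cube([40, 260, 1100]);
translate([40, 0, 0]) cube([840, 260, 40]);
translate([40, 0, 260]) cube([840, 260, 40]);
translate([40, 0, 360]) cube([840, 260, 40]);
translate([40, 0, 580]) cube([840, 260, 40]);
translate([40, 0, 1060]) cube([840, 260, 40]);
translate([880, 0, 0]) cube([40, 260, 1100]);
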